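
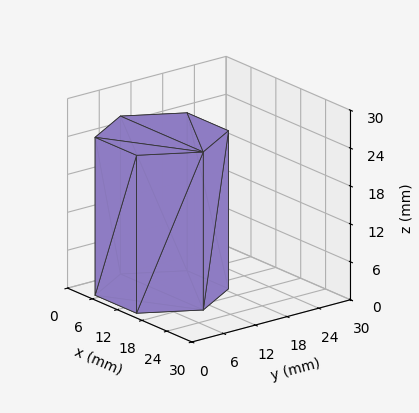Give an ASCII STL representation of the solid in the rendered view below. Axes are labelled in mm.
Reading the render: the shape is a regular 6-sided prism (a cylinder approximated with 6 flat sides), circumscribed radius ≈ 10 mm, height ≈ 25 mm (dimensions read to the nearest mm from the axis ticks). For the STL, each face is triangulated and given an outward normal.

solid part
  facet normal 0.0000 0.0000 -1.0000
    outer loop
      vertex 5.0 18.7 0.0
      vertex 15.0 18.7 0.0
      vertex 20.0 10.0 0.0
    endloop
  endfacet
  facet normal 0.0000 0.0000 -1.0000
    outer loop
      vertex 0.0 10.0 0.0
      vertex 5.0 18.7 0.0
      vertex 20.0 10.0 0.0
    endloop
  endfacet
  facet normal 0.0000 0.0000 -1.0000
    outer loop
      vertex 5.0 1.3 0.0
      vertex 0.0 10.0 0.0
      vertex 20.0 10.0 0.0
    endloop
  endfacet
  facet normal 0.0000 0.0000 -1.0000
    outer loop
      vertex 15.0 1.3 0.0
      vertex 5.0 1.3 0.0
      vertex 20.0 10.0 0.0
    endloop
  endfacet
  facet normal 0.0000 0.0000 1.0000
    outer loop
      vertex 20.0 10.0 25.0
      vertex 15.0 18.7 25.0
      vertex 5.0 18.7 25.0
    endloop
  endfacet
  facet normal 0.0000 0.0000 1.0000
    outer loop
      vertex 20.0 10.0 25.0
      vertex 5.0 18.7 25.0
      vertex 0.0 10.0 25.0
    endloop
  endfacet
  facet normal 0.0000 0.0000 1.0000
    outer loop
      vertex 20.0 10.0 25.0
      vertex 0.0 10.0 25.0
      vertex 5.0 1.3 25.0
    endloop
  endfacet
  facet normal 0.0000 0.0000 1.0000
    outer loop
      vertex 20.0 10.0 25.0
      vertex 5.0 1.3 25.0
      vertex 15.0 1.3 25.0
    endloop
  endfacet
  facet normal 0.8670 0.4983 0.0000
    outer loop
      vertex 20.0 10.0 0.0
      vertex 15.0 18.7 0.0
      vertex 15.0 18.7 25.0
    endloop
  endfacet
  facet normal 0.8670 0.4983 0.0000
    outer loop
      vertex 20.0 10.0 0.0
      vertex 15.0 18.7 25.0
      vertex 20.0 10.0 25.0
    endloop
  endfacet
  facet normal 0.0000 1.0000 0.0000
    outer loop
      vertex 15.0 18.7 0.0
      vertex 5.0 18.7 0.0
      vertex 5.0 18.7 25.0
    endloop
  endfacet
  facet normal 0.0000 1.0000 0.0000
    outer loop
      vertex 15.0 18.7 0.0
      vertex 5.0 18.7 25.0
      vertex 15.0 18.7 25.0
    endloop
  endfacet
  facet normal -0.8670 0.4983 0.0000
    outer loop
      vertex 5.0 18.7 0.0
      vertex 0.0 10.0 0.0
      vertex 0.0 10.0 25.0
    endloop
  endfacet
  facet normal -0.8670 0.4983 0.0000
    outer loop
      vertex 5.0 18.7 0.0
      vertex 0.0 10.0 25.0
      vertex 5.0 18.7 25.0
    endloop
  endfacet
  facet normal -0.8670 -0.4983 0.0000
    outer loop
      vertex 0.0 10.0 0.0
      vertex 5.0 1.3 0.0
      vertex 5.0 1.3 25.0
    endloop
  endfacet
  facet normal -0.8670 -0.4983 0.0000
    outer loop
      vertex 0.0 10.0 0.0
      vertex 5.0 1.3 25.0
      vertex 0.0 10.0 25.0
    endloop
  endfacet
  facet normal 0.0000 -1.0000 0.0000
    outer loop
      vertex 5.0 1.3 0.0
      vertex 15.0 1.3 0.0
      vertex 15.0 1.3 25.0
    endloop
  endfacet
  facet normal 0.0000 -1.0000 0.0000
    outer loop
      vertex 5.0 1.3 0.0
      vertex 15.0 1.3 25.0
      vertex 5.0 1.3 25.0
    endloop
  endfacet
  facet normal 0.8670 -0.4983 0.0000
    outer loop
      vertex 15.0 1.3 0.0
      vertex 20.0 10.0 0.0
      vertex 20.0 10.0 25.0
    endloop
  endfacet
  facet normal 0.8670 -0.4983 0.0000
    outer loop
      vertex 15.0 1.3 0.0
      vertex 20.0 10.0 25.0
      vertex 15.0 1.3 25.0
    endloop
  endfacet
endsolid part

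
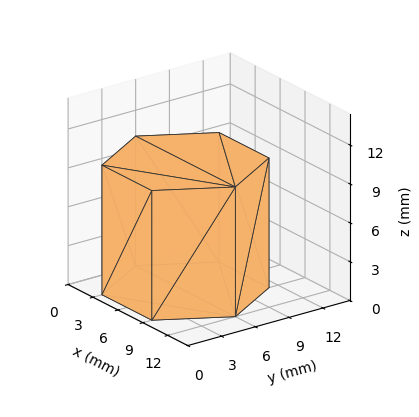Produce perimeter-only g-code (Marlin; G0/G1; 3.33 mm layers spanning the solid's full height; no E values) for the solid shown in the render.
Reading the render: the shape is a regular 6-sided prism (a cylinder approximated with 6 flat sides), circumscribed radius ≈ 6 mm, height ≈ 10 mm (dimensions read to the nearest mm from the axis ticks). For the g-code, the solid's height is divided into equal slices at the stated Δz and each level perimeter traced with G1 moves after a G0 lift.

; perimeter-only toolpath
G21 ; units = mm
G90 ; absolute positioning
G28 ; home
; layer 1
G0 Z3.33
G0 X12.00 Y6.00
G1 X9.00 Y11.20
G1 X3.00 Y11.20
G1 X0.00 Y6.00
G1 X3.00 Y0.80
G1 X9.00 Y0.80
G1 X12.00 Y6.00
; layer 2
G0 Z6.67
G0 X12.00 Y6.00
G1 X9.00 Y11.20
G1 X3.00 Y11.20
G1 X0.00 Y6.00
G1 X3.00 Y0.80
G1 X9.00 Y0.80
G1 X12.00 Y6.00
; layer 3
G0 Z10.00
G0 X12.00 Y6.00
G1 X9.00 Y11.20
G1 X3.00 Y11.20
G1 X0.00 Y6.00
G1 X3.00 Y0.80
G1 X9.00 Y0.80
G1 X12.00 Y6.00
M2 ; end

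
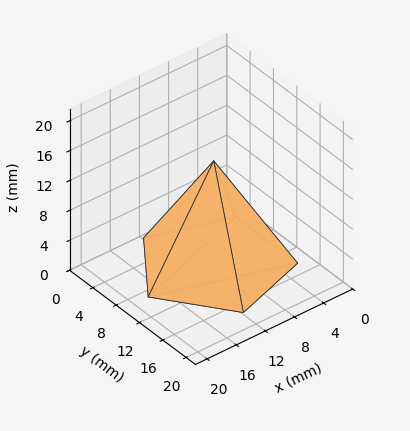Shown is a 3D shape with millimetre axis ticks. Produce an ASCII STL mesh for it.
Reading the render: the shape is a regular 5-sided pyramid, base circumscribed radius ≈ 9 mm, apex at z ≈ 14 mm (dimensions read to the nearest mm from the axis ticks). For the STL, each face is triangulated and given an outward normal.

solid part
  facet normal 0.0000 0.0000 -1.0000
    outer loop
      vertex 1.72 14.29 0.00
      vertex 11.78 17.56 0.00
      vertex 18.00 9.00 0.00
    endloop
  endfacet
  facet normal 0.0000 0.0000 -1.0000
    outer loop
      vertex 1.72 3.71 0.00
      vertex 1.72 14.29 0.00
      vertex 18.00 9.00 0.00
    endloop
  endfacet
  facet normal 0.0000 0.0000 -1.0000
    outer loop
      vertex 11.78 0.44 0.00
      vertex 1.72 3.71 0.00
      vertex 18.00 9.00 0.00
    endloop
  endfacet
  facet normal 0.7177 0.5215 0.4614
    outer loop
      vertex 18.00 9.00 0.00
      vertex 11.78 17.56 0.00
      vertex 9.00 9.00 14.00
    endloop
  endfacet
  facet normal -0.2743 0.8437 0.4614
    outer loop
      vertex 11.78 17.56 0.00
      vertex 1.72 14.29 0.00
      vertex 9.00 9.00 14.00
    endloop
  endfacet
  facet normal -0.8872 0.0000 0.4614
    outer loop
      vertex 1.72 14.29 0.00
      vertex 1.72 3.71 0.00
      vertex 9.00 9.00 14.00
    endloop
  endfacet
  facet normal -0.2743 -0.8437 0.4614
    outer loop
      vertex 1.72 3.71 0.00
      vertex 11.78 0.44 0.00
      vertex 9.00 9.00 14.00
    endloop
  endfacet
  facet normal 0.7177 -0.5215 0.4614
    outer loop
      vertex 11.78 0.44 0.00
      vertex 18.00 9.00 0.00
      vertex 9.00 9.00 14.00
    endloop
  endfacet
endsolid part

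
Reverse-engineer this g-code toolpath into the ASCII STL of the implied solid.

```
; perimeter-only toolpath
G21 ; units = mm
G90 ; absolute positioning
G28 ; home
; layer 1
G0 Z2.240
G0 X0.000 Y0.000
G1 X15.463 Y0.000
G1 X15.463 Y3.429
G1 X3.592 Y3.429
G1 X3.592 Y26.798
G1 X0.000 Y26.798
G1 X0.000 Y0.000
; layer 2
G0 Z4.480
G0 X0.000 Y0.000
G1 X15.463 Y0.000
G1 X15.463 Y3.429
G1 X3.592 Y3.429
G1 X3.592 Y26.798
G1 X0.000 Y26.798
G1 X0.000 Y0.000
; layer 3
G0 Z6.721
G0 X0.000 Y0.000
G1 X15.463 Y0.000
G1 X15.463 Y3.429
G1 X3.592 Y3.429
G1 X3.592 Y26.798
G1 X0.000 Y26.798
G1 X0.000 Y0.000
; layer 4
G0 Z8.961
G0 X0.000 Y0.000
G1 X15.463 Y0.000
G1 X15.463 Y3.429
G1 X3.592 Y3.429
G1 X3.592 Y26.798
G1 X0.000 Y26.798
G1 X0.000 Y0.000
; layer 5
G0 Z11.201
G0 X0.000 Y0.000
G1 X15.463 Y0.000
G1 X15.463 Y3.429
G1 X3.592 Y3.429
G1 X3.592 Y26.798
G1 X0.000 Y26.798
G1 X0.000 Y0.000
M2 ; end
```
solid part
  facet normal 0.0000 0.0000 -1.0000
    outer loop
      vertex 15.463 3.429 0.000
      vertex 15.463 0.000 0.000
      vertex 0.000 0.000 0.000
    endloop
  endfacet
  facet normal 0.0000 0.0000 -1.0000
    outer loop
      vertex 3.592 3.429 0.000
      vertex 15.463 3.429 0.000
      vertex 0.000 0.000 0.000
    endloop
  endfacet
  facet normal 0.0000 0.0000 -1.0000
    outer loop
      vertex 3.592 26.798 0.000
      vertex 3.592 3.429 0.000
      vertex 0.000 0.000 0.000
    endloop
  endfacet
  facet normal 0.0000 0.0000 -1.0000
    outer loop
      vertex 0.000 26.798 0.000
      vertex 3.592 26.798 0.000
      vertex 0.000 0.000 0.000
    endloop
  endfacet
  facet normal 0.0000 0.0000 1.0000
    outer loop
      vertex 0.000 0.000 11.201
      vertex 15.463 0.000 11.201
      vertex 15.463 3.429 11.201
    endloop
  endfacet
  facet normal 0.0000 0.0000 1.0000
    outer loop
      vertex 0.000 0.000 11.201
      vertex 15.463 3.429 11.201
      vertex 3.592 3.429 11.201
    endloop
  endfacet
  facet normal 0.0000 0.0000 1.0000
    outer loop
      vertex 0.000 0.000 11.201
      vertex 3.592 3.429 11.201
      vertex 3.592 26.798 11.201
    endloop
  endfacet
  facet normal 0.0000 0.0000 1.0000
    outer loop
      vertex 0.000 0.000 11.201
      vertex 3.592 26.798 11.201
      vertex 0.000 26.798 11.201
    endloop
  endfacet
  facet normal 0.0000 -1.0000 0.0000
    outer loop
      vertex 0.000 0.000 0.000
      vertex 15.463 0.000 0.000
      vertex 15.463 0.000 11.201
    endloop
  endfacet
  facet normal 0.0000 -1.0000 0.0000
    outer loop
      vertex 0.000 0.000 0.000
      vertex 15.463 0.000 11.201
      vertex 0.000 0.000 11.201
    endloop
  endfacet
  facet normal 1.0000 0.0000 0.0000
    outer loop
      vertex 15.463 0.000 0.000
      vertex 15.463 3.429 0.000
      vertex 15.463 3.429 11.201
    endloop
  endfacet
  facet normal 1.0000 0.0000 0.0000
    outer loop
      vertex 15.463 0.000 0.000
      vertex 15.463 3.429 11.201
      vertex 15.463 0.000 11.201
    endloop
  endfacet
  facet normal 0.0000 1.0000 0.0000
    outer loop
      vertex 15.463 3.429 0.000
      vertex 3.592 3.429 0.000
      vertex 3.592 3.429 11.201
    endloop
  endfacet
  facet normal 0.0000 1.0000 0.0000
    outer loop
      vertex 15.463 3.429 0.000
      vertex 3.592 3.429 11.201
      vertex 15.463 3.429 11.201
    endloop
  endfacet
  facet normal 1.0000 0.0000 0.0000
    outer loop
      vertex 3.592 3.429 0.000
      vertex 3.592 26.798 0.000
      vertex 3.592 26.798 11.201
    endloop
  endfacet
  facet normal 1.0000 0.0000 0.0000
    outer loop
      vertex 3.592 3.429 0.000
      vertex 3.592 26.798 11.201
      vertex 3.592 3.429 11.201
    endloop
  endfacet
  facet normal 0.0000 1.0000 0.0000
    outer loop
      vertex 3.592 26.798 0.000
      vertex 0.000 26.798 0.000
      vertex 0.000 26.798 11.201
    endloop
  endfacet
  facet normal 0.0000 1.0000 0.0000
    outer loop
      vertex 3.592 26.798 0.000
      vertex 0.000 26.798 11.201
      vertex 3.592 26.798 11.201
    endloop
  endfacet
  facet normal -1.0000 0.0000 0.0000
    outer loop
      vertex 0.000 26.798 0.000
      vertex 0.000 0.000 0.000
      vertex 0.000 0.000 11.201
    endloop
  endfacet
  facet normal -1.0000 0.0000 0.0000
    outer loop
      vertex 0.000 26.798 0.000
      vertex 0.000 0.000 11.201
      vertex 0.000 26.798 11.201
    endloop
  endfacet
endsolid part

The G0 Z moves step by Δz≈2.240 mm. Every layer's G1 loop is the same polygon, so the solid is a straight extrusion of it from z=0 to z≈11.2. Closing with flat bottom and top caps and triangulating gives 20 facets — an L-shaped prism: outer 15.5 × 26.8 mm, arm thicknesses ≈ 3.43 mm (horizontal) and 3.59 mm (vertical), extruded 11.2 mm in z.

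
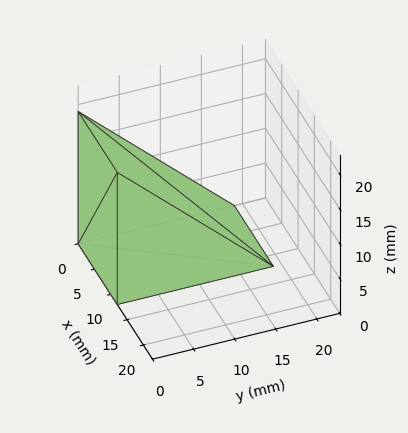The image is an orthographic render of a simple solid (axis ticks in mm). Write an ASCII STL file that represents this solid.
Reading the render: the shape is a wedge (ramp): 12 × 19 mm base, rising to 19 mm along the y=0 edge and sloping linearly to z=0 at y=19 (dimensions read to the nearest mm from the axis ticks). For the STL, each face is triangulated and given an outward normal.

solid part
  facet normal 0.0000 0.0000 -1.0000
    outer loop
      vertex 12.000 19.000 0.000
      vertex 12.000 0.000 0.000
      vertex 0.000 0.000 0.000
    endloop
  endfacet
  facet normal 0.0000 0.0000 -1.0000
    outer loop
      vertex 0.000 19.000 0.000
      vertex 12.000 19.000 0.000
      vertex 0.000 0.000 0.000
    endloop
  endfacet
  facet normal 0.0000 -1.0000 0.0000
    outer loop
      vertex 0.000 0.000 0.000
      vertex 12.000 0.000 0.000
      vertex 12.000 0.000 19.000
    endloop
  endfacet
  facet normal 0.0000 -1.0000 0.0000
    outer loop
      vertex 0.000 0.000 0.000
      vertex 12.000 0.000 19.000
      vertex 0.000 0.000 19.000
    endloop
  endfacet
  facet normal 0.0000 0.7071 0.7071
    outer loop
      vertex 0.000 0.000 19.000
      vertex 12.000 0.000 19.000
      vertex 12.000 19.000 0.000
    endloop
  endfacet
  facet normal 0.0000 0.7071 0.7071
    outer loop
      vertex 0.000 0.000 19.000
      vertex 12.000 19.000 0.000
      vertex 0.000 19.000 0.000
    endloop
  endfacet
  facet normal -1.0000 0.0000 0.0000
    outer loop
      vertex 0.000 0.000 19.000
      vertex 0.000 19.000 0.000
      vertex 0.000 0.000 0.000
    endloop
  endfacet
  facet normal 1.0000 0.0000 0.0000
    outer loop
      vertex 12.000 0.000 0.000
      vertex 12.000 19.000 0.000
      vertex 12.000 0.000 19.000
    endloop
  endfacet
endsolid part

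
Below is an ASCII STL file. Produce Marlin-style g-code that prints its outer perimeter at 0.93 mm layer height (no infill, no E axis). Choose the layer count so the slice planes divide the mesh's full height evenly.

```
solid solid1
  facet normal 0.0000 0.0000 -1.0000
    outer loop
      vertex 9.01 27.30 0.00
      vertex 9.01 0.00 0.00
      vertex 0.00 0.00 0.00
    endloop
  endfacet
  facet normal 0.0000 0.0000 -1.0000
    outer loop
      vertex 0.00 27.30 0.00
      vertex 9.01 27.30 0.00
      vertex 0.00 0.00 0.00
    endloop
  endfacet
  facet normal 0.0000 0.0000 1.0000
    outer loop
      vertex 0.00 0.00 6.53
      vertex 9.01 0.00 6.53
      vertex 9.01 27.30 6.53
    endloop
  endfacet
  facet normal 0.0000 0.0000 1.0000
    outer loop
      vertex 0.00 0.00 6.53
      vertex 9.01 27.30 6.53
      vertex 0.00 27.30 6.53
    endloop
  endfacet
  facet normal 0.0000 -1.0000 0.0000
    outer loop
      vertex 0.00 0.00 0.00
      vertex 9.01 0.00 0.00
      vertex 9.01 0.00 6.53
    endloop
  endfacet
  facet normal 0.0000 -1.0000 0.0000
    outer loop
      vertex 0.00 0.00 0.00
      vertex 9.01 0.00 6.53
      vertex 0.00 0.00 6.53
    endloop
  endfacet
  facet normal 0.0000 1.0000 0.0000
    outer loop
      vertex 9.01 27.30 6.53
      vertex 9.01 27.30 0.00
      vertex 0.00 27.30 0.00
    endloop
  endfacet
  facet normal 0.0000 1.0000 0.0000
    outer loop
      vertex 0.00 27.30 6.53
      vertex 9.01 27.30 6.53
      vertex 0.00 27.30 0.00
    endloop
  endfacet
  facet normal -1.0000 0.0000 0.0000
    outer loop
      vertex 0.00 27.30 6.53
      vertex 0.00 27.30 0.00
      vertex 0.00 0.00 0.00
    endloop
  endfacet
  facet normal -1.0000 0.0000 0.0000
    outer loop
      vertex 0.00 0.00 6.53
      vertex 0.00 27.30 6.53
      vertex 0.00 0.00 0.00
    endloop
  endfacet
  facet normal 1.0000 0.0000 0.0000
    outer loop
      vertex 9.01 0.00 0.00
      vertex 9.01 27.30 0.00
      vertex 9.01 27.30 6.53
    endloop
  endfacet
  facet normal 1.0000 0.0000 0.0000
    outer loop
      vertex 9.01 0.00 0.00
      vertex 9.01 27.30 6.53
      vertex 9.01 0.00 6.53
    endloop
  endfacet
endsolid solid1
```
; perimeter-only toolpath
G21 ; units = mm
G90 ; absolute positioning
G28 ; home
; layer 1
G0 Z0.93
G0 X0.00 Y0.00
G1 X9.01 Y0.00
G1 X9.01 Y27.30
G1 X0.00 Y27.30
G1 X0.00 Y0.00
; layer 2
G0 Z1.87
G0 X0.00 Y0.00
G1 X9.01 Y0.00
G1 X9.01 Y27.30
G1 X0.00 Y27.30
G1 X0.00 Y0.00
; layer 3
G0 Z2.80
G0 X0.00 Y0.00
G1 X9.01 Y0.00
G1 X9.01 Y27.30
G1 X0.00 Y27.30
G1 X0.00 Y0.00
; layer 4
G0 Z3.73
G0 X0.00 Y0.00
G1 X9.01 Y0.00
G1 X9.01 Y27.30
G1 X0.00 Y27.30
G1 X0.00 Y0.00
; layer 5
G0 Z4.66
G0 X0.00 Y0.00
G1 X9.01 Y0.00
G1 X9.01 Y27.30
G1 X0.00 Y27.30
G1 X0.00 Y0.00
; layer 6
G0 Z5.60
G0 X0.00 Y0.00
G1 X9.01 Y0.00
G1 X9.01 Y27.30
G1 X0.00 Y27.30
G1 X0.00 Y0.00
; layer 7
G0 Z6.53
G0 X0.00 Y0.00
G1 X9.01 Y0.00
G1 X9.01 Y27.30
G1 X0.00 Y27.30
G1 X0.00 Y0.00
M2 ; end

The solid is a rectangular box, roughly 9.01 × 27.3 mm footprint and 6.53 mm tall. Slicing at Δz = 0.93 mm — 7 equal slices spanning the solid's height, so layer i sits at z = i·h/7 — gives 7 non-empty perimeters. Each is a 4-segment closed polygon; G0 lifts to the layer z and rapids to the start vertex, then G1 traces the edges.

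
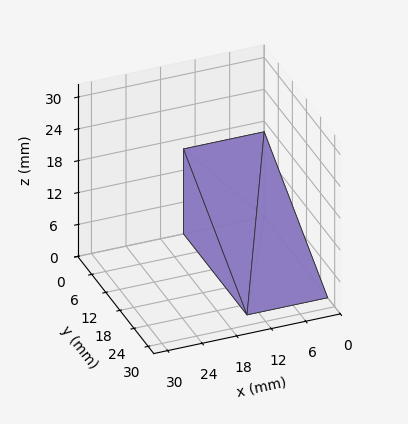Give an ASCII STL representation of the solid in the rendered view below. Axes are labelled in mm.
Reading the render: the shape is a wedge (ramp): 14 × 27 mm base, rising to 16 mm along the y=0 edge and sloping linearly to z=0 at y=27 (dimensions read to the nearest mm from the axis ticks). For the STL, each face is triangulated and given an outward normal.

solid part
  facet normal 0.0000 0.0000 -1.0000
    outer loop
      vertex 14.0 27.0 0.0
      vertex 14.0 0.0 0.0
      vertex 0.0 0.0 0.0
    endloop
  endfacet
  facet normal 0.0000 0.0000 -1.0000
    outer loop
      vertex 0.0 27.0 0.0
      vertex 14.0 27.0 0.0
      vertex 0.0 0.0 0.0
    endloop
  endfacet
  facet normal 0.0000 -1.0000 0.0000
    outer loop
      vertex 0.0 0.0 0.0
      vertex 14.0 0.0 0.0
      vertex 14.0 0.0 16.0
    endloop
  endfacet
  facet normal 0.0000 -1.0000 0.0000
    outer loop
      vertex 0.0 0.0 0.0
      vertex 14.0 0.0 16.0
      vertex 0.0 0.0 16.0
    endloop
  endfacet
  facet normal 0.0000 0.5098 0.8603
    outer loop
      vertex 0.0 0.0 16.0
      vertex 14.0 0.0 16.0
      vertex 14.0 27.0 0.0
    endloop
  endfacet
  facet normal 0.0000 0.5098 0.8603
    outer loop
      vertex 0.0 0.0 16.0
      vertex 14.0 27.0 0.0
      vertex 0.0 27.0 0.0
    endloop
  endfacet
  facet normal -1.0000 0.0000 0.0000
    outer loop
      vertex 0.0 0.0 16.0
      vertex 0.0 27.0 0.0
      vertex 0.0 0.0 0.0
    endloop
  endfacet
  facet normal 1.0000 0.0000 0.0000
    outer loop
      vertex 14.0 0.0 0.0
      vertex 14.0 27.0 0.0
      vertex 14.0 0.0 16.0
    endloop
  endfacet
endsolid part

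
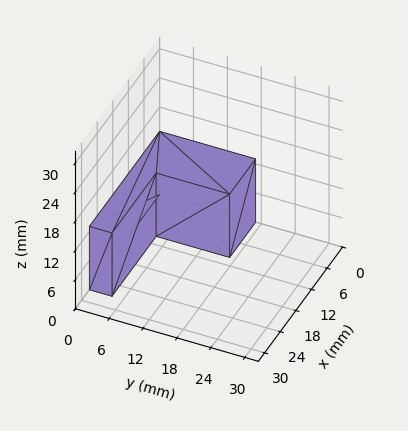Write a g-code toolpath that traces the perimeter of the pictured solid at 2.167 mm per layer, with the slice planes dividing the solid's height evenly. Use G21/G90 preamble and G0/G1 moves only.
Reading the render: the shape is an L-shaped prism: outer 27 × 17 mm, arm thicknesses ≈ 4 mm (horizontal) and 10 mm (vertical), extruded 13 mm in z (dimensions read to the nearest mm from the axis ticks). For the g-code, the solid's height is divided into equal slices at the stated Δz and each level perimeter traced with G1 moves after a G0 lift.

; perimeter-only toolpath
G21 ; units = mm
G90 ; absolute positioning
G28 ; home
; layer 1
G0 Z2.167
G0 X0.000 Y0.000
G1 X27.000 Y0.000
G1 X27.000 Y4.000
G1 X10.000 Y4.000
G1 X10.000 Y17.000
G1 X0.000 Y17.000
G1 X0.000 Y0.000
; layer 2
G0 Z4.333
G0 X0.000 Y0.000
G1 X27.000 Y0.000
G1 X27.000 Y4.000
G1 X10.000 Y4.000
G1 X10.000 Y17.000
G1 X0.000 Y17.000
G1 X0.000 Y0.000
; layer 3
G0 Z6.500
G0 X0.000 Y0.000
G1 X27.000 Y0.000
G1 X27.000 Y4.000
G1 X10.000 Y4.000
G1 X10.000 Y17.000
G1 X0.000 Y17.000
G1 X0.000 Y0.000
; layer 4
G0 Z8.667
G0 X0.000 Y0.000
G1 X27.000 Y0.000
G1 X27.000 Y4.000
G1 X10.000 Y4.000
G1 X10.000 Y17.000
G1 X0.000 Y17.000
G1 X0.000 Y0.000
; layer 5
G0 Z10.833
G0 X0.000 Y0.000
G1 X27.000 Y0.000
G1 X27.000 Y4.000
G1 X10.000 Y4.000
G1 X10.000 Y17.000
G1 X0.000 Y17.000
G1 X0.000 Y0.000
; layer 6
G0 Z13.000
G0 X0.000 Y0.000
G1 X27.000 Y0.000
G1 X27.000 Y4.000
G1 X10.000 Y4.000
G1 X10.000 Y17.000
G1 X0.000 Y17.000
G1 X0.000 Y0.000
M2 ; end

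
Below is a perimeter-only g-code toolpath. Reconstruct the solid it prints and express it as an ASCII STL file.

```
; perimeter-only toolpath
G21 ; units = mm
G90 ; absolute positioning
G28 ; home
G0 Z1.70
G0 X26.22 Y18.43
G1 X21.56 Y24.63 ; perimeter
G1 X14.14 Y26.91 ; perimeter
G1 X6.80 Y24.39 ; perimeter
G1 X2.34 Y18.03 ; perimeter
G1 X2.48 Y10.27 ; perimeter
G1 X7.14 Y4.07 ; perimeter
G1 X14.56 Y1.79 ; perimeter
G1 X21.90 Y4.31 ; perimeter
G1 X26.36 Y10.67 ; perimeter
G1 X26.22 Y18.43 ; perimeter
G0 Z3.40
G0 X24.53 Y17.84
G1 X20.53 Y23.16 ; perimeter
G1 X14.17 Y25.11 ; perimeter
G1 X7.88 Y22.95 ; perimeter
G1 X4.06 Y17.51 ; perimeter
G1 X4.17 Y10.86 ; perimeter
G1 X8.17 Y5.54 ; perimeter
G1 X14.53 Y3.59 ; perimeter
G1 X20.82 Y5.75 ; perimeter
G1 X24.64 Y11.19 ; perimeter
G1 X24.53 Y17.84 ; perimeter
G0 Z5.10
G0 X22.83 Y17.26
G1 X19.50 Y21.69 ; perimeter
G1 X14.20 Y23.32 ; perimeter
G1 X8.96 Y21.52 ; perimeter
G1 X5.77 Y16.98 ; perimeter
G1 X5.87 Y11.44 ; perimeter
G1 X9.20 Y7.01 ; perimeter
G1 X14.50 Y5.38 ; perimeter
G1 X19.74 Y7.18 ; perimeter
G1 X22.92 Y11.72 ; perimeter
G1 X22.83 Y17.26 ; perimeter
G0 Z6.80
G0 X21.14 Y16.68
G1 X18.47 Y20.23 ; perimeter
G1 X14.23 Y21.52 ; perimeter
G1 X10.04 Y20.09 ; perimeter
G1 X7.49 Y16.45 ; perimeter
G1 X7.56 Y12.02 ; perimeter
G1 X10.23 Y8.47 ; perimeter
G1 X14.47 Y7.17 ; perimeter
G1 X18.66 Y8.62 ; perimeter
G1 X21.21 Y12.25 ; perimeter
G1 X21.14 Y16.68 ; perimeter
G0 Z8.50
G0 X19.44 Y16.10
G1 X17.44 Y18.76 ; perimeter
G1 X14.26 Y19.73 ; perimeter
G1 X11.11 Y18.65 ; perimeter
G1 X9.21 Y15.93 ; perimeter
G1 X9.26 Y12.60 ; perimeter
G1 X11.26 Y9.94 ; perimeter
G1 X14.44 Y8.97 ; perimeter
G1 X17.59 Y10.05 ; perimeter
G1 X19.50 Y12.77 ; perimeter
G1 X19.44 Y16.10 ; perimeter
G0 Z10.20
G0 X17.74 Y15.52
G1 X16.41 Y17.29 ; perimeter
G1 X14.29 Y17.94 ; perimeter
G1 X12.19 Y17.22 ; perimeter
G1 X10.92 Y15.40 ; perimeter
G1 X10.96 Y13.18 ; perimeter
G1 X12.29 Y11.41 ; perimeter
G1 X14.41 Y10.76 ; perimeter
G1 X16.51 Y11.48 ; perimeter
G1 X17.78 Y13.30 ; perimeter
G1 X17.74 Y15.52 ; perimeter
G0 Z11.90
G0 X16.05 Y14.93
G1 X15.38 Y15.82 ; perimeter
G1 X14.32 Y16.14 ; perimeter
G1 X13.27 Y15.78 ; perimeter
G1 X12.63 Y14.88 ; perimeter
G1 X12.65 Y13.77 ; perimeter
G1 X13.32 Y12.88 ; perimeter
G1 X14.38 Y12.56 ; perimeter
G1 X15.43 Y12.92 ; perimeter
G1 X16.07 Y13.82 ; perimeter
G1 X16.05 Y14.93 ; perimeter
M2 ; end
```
solid part
  facet normal 0.0000 0.0000 -1.0000
    outer loop
      vertex 14.11 28.70 0.00
      vertex 22.59 26.10 0.00
      vertex 27.92 19.01 0.00
    endloop
  endfacet
  facet normal 0.0000 0.0000 -1.0000
    outer loop
      vertex 5.72 25.82 0.00
      vertex 14.11 28.70 0.00
      vertex 27.92 19.01 0.00
    endloop
  endfacet
  facet normal 0.0000 0.0000 -1.0000
    outer loop
      vertex 0.63 18.56 0.00
      vertex 5.72 25.82 0.00
      vertex 27.92 19.01 0.00
    endloop
  endfacet
  facet normal 0.0000 0.0000 -1.0000
    outer loop
      vertex 0.78 9.69 0.00
      vertex 0.63 18.56 0.00
      vertex 27.92 19.01 0.00
    endloop
  endfacet
  facet normal 0.0000 0.0000 -1.0000
    outer loop
      vertex 6.11 2.60 0.00
      vertex 0.78 9.69 0.00
      vertex 27.92 19.01 0.00
    endloop
  endfacet
  facet normal 0.0000 0.0000 -1.0000
    outer loop
      vertex 14.59 0.00 0.00
      vertex 6.11 2.60 0.00
      vertex 27.92 19.01 0.00
    endloop
  endfacet
  facet normal 0.0000 0.0000 -1.0000
    outer loop
      vertex 22.98 2.88 0.00
      vertex 14.59 0.00 0.00
      vertex 27.92 19.01 0.00
    endloop
  endfacet
  facet normal 0.0000 0.0000 -1.0000
    outer loop
      vertex 28.07 10.14 0.00
      vertex 22.98 2.88 0.00
      vertex 27.92 19.01 0.00
    endloop
  endfacet
  facet normal 0.5642 0.4242 0.7083
    outer loop
      vertex 27.92 19.01 0.00
      vertex 22.59 26.10 0.00
      vertex 14.35 14.35 13.60
    endloop
  endfacet
  facet normal 0.2069 0.6748 0.7084
    outer loop
      vertex 22.59 26.10 0.00
      vertex 14.11 28.70 0.00
      vertex 14.35 14.35 13.60
    endloop
  endfacet
  facet normal -0.2292 0.6676 0.7084
    outer loop
      vertex 14.11 28.70 0.00
      vertex 5.72 25.82 0.00
      vertex 14.35 14.35 13.60
    endloop
  endfacet
  facet normal -0.5779 0.4052 0.7084
    outer loop
      vertex 5.72 25.82 0.00
      vertex 0.63 18.56 0.00
      vertex 14.35 14.35 13.60
    endloop
  endfacet
  facet normal -0.7058 -0.0119 0.7083
    outer loop
      vertex 0.63 18.56 0.00
      vertex 0.78 9.69 0.00
      vertex 14.35 14.35 13.60
    endloop
  endfacet
  facet normal -0.5642 -0.4242 0.7083
    outer loop
      vertex 0.78 9.69 0.00
      vertex 6.11 2.60 0.00
      vertex 14.35 14.35 13.60
    endloop
  endfacet
  facet normal -0.2069 -0.6748 0.7084
    outer loop
      vertex 6.11 2.60 0.00
      vertex 14.59 0.00 0.00
      vertex 14.35 14.35 13.60
    endloop
  endfacet
  facet normal 0.2292 -0.6676 0.7084
    outer loop
      vertex 14.59 0.00 0.00
      vertex 22.98 2.88 0.00
      vertex 14.35 14.35 13.60
    endloop
  endfacet
  facet normal 0.5779 -0.4052 0.7084
    outer loop
      vertex 22.98 2.88 0.00
      vertex 28.07 10.14 0.00
      vertex 14.35 14.35 13.60
    endloop
  endfacet
  facet normal 0.7058 0.0119 0.7083
    outer loop
      vertex 28.07 10.14 0.00
      vertex 27.92 19.01 0.00
      vertex 14.35 14.35 13.60
    endloop
  endfacet
endsolid part

The G0 Z moves step by Δz≈1.70 mm. The G1 loops shrink linearly with z, so the solid tapers from its base footprint up to z≈13.6. Closing with a flat bottom cap and the tapered top and triangulating gives 18 facets — a regular 10-sided pyramid, base circumscribed radius ≈ 14.3 mm, apex at z ≈ 13.6 mm.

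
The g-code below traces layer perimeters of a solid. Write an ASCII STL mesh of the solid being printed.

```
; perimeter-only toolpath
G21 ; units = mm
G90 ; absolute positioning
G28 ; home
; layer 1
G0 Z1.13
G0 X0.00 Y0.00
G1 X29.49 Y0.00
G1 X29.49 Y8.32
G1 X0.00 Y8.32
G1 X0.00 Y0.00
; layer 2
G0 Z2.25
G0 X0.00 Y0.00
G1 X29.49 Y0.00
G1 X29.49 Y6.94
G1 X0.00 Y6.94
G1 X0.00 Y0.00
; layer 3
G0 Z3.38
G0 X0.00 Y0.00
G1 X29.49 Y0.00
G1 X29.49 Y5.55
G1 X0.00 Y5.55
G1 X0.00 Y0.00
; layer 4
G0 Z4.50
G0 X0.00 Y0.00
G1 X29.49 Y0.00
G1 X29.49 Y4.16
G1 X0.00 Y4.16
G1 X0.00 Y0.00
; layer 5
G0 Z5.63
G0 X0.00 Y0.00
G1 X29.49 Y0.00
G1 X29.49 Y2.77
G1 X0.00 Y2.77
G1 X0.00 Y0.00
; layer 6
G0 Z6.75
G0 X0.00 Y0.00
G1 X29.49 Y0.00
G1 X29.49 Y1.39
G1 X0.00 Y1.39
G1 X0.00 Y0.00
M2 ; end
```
solid part
  facet normal 0.0000 0.0000 -1.0000
    outer loop
      vertex 29.49 9.71 0.00
      vertex 29.49 0.00 0.00
      vertex 0.00 0.00 0.00
    endloop
  endfacet
  facet normal 0.0000 0.0000 -1.0000
    outer loop
      vertex 0.00 9.71 0.00
      vertex 29.49 9.71 0.00
      vertex 0.00 0.00 0.00
    endloop
  endfacet
  facet normal 0.0000 -1.0000 0.0000
    outer loop
      vertex 0.00 0.00 0.00
      vertex 29.49 0.00 0.00
      vertex 29.49 0.00 7.88
    endloop
  endfacet
  facet normal 0.0000 -1.0000 0.0000
    outer loop
      vertex 0.00 0.00 0.00
      vertex 29.49 0.00 7.88
      vertex 0.00 0.00 7.88
    endloop
  endfacet
  facet normal 0.0000 0.6301 0.7765
    outer loop
      vertex 0.00 0.00 7.88
      vertex 29.49 0.00 7.88
      vertex 29.49 9.71 0.00
    endloop
  endfacet
  facet normal 0.0000 0.6301 0.7765
    outer loop
      vertex 0.00 0.00 7.88
      vertex 29.49 9.71 0.00
      vertex 0.00 9.71 0.00
    endloop
  endfacet
  facet normal -1.0000 0.0000 0.0000
    outer loop
      vertex 0.00 0.00 7.88
      vertex 0.00 9.71 0.00
      vertex 0.00 0.00 0.00
    endloop
  endfacet
  facet normal 1.0000 0.0000 0.0000
    outer loop
      vertex 29.49 0.00 0.00
      vertex 29.49 9.71 0.00
      vertex 29.49 0.00 7.88
    endloop
  endfacet
endsolid part

The G0 Z moves step by Δz≈1.13 mm. The G1 loops shrink linearly with z, so the solid tapers from its base footprint up to z≈7.88. Closing with a flat bottom cap and the tapered top and triangulating gives 8 facets — a wedge (ramp): 29.5 × 9.71 mm base, rising to 7.88 mm along the y=0 edge and sloping linearly to z=0 at y=9.71.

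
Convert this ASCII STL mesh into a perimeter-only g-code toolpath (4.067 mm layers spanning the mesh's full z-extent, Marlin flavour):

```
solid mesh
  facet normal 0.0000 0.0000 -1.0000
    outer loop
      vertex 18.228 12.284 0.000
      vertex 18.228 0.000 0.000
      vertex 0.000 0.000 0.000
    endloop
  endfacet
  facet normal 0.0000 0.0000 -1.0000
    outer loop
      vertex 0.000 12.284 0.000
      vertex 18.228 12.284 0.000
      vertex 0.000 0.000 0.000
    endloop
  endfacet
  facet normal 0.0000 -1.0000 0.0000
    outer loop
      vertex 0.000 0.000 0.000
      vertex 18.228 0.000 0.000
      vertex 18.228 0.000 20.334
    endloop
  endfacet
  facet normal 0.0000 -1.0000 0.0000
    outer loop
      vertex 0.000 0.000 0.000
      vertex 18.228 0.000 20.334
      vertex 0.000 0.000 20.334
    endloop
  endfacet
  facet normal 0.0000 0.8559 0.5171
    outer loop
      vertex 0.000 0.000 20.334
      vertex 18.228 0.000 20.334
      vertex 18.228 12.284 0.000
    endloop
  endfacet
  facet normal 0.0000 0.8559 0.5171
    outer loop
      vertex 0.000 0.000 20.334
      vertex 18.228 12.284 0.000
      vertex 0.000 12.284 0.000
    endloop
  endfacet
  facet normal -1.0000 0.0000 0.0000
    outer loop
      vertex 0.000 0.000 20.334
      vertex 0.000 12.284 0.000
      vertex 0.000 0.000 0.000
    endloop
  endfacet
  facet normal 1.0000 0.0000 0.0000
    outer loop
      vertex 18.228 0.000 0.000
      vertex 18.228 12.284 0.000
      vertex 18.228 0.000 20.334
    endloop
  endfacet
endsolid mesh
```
; perimeter-only toolpath
G21 ; units = mm
G90 ; absolute positioning
G28 ; home
; layer 1
G0 Z4.067
G0 X0.000 Y0.000
G1 X18.228 Y0.000
G1 X18.228 Y9.827
G1 X0.000 Y9.827
G1 X0.000 Y0.000
; layer 2
G0 Z8.134
G0 X0.000 Y0.000
G1 X18.228 Y0.000
G1 X18.228 Y7.370
G1 X0.000 Y7.370
G1 X0.000 Y0.000
; layer 3
G0 Z12.200
G0 X0.000 Y0.000
G1 X18.228 Y0.000
G1 X18.228 Y4.914
G1 X0.000 Y4.914
G1 X0.000 Y0.000
; layer 4
G0 Z16.267
G0 X0.000 Y0.000
G1 X18.228 Y0.000
G1 X18.228 Y2.457
G1 X0.000 Y2.457
G1 X0.000 Y0.000
M2 ; end

The solid is a wedge (ramp): 18.2 × 12.3 mm base, rising to 20.3 mm along the y=0 edge and sloping linearly to z=0 at y=12.3. Slicing at Δz = 4.067 mm — 5 equal slices spanning the solid's height, so layer i sits at z = i·h/5 — gives 4 non-empty perimeters. Each is a 4-segment closed polygon; G0 lifts to the layer z and rapids to the start vertex, then G1 traces the edges. The cross-section shrinks linearly with z (the slice at the apex is degenerate and omitted).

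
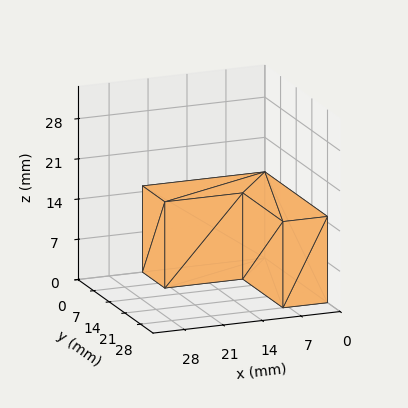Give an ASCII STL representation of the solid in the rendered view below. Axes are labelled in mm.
Reading the render: the shape is an L-shaped prism: outer 22 × 28 mm, arm thicknesses ≈ 10 mm (horizontal) and 8 mm (vertical), extruded 15 mm in z (dimensions read to the nearest mm from the axis ticks). For the STL, each face is triangulated and given an outward normal.

solid part
  facet normal 0.0000 0.0000 -1.0000
    outer loop
      vertex 22.000 10.000 0.000
      vertex 22.000 0.000 0.000
      vertex 0.000 0.000 0.000
    endloop
  endfacet
  facet normal 0.0000 0.0000 -1.0000
    outer loop
      vertex 8.000 10.000 0.000
      vertex 22.000 10.000 0.000
      vertex 0.000 0.000 0.000
    endloop
  endfacet
  facet normal 0.0000 0.0000 -1.0000
    outer loop
      vertex 8.000 28.000 0.000
      vertex 8.000 10.000 0.000
      vertex 0.000 0.000 0.000
    endloop
  endfacet
  facet normal 0.0000 0.0000 -1.0000
    outer loop
      vertex 0.000 28.000 0.000
      vertex 8.000 28.000 0.000
      vertex 0.000 0.000 0.000
    endloop
  endfacet
  facet normal 0.0000 0.0000 1.0000
    outer loop
      vertex 0.000 0.000 15.000
      vertex 22.000 0.000 15.000
      vertex 22.000 10.000 15.000
    endloop
  endfacet
  facet normal 0.0000 0.0000 1.0000
    outer loop
      vertex 0.000 0.000 15.000
      vertex 22.000 10.000 15.000
      vertex 8.000 10.000 15.000
    endloop
  endfacet
  facet normal 0.0000 0.0000 1.0000
    outer loop
      vertex 0.000 0.000 15.000
      vertex 8.000 10.000 15.000
      vertex 8.000 28.000 15.000
    endloop
  endfacet
  facet normal 0.0000 0.0000 1.0000
    outer loop
      vertex 0.000 0.000 15.000
      vertex 8.000 28.000 15.000
      vertex 0.000 28.000 15.000
    endloop
  endfacet
  facet normal 0.0000 -1.0000 0.0000
    outer loop
      vertex 0.000 0.000 0.000
      vertex 22.000 0.000 0.000
      vertex 22.000 0.000 15.000
    endloop
  endfacet
  facet normal 0.0000 -1.0000 0.0000
    outer loop
      vertex 0.000 0.000 0.000
      vertex 22.000 0.000 15.000
      vertex 0.000 0.000 15.000
    endloop
  endfacet
  facet normal 1.0000 0.0000 0.0000
    outer loop
      vertex 22.000 0.000 0.000
      vertex 22.000 10.000 0.000
      vertex 22.000 10.000 15.000
    endloop
  endfacet
  facet normal 1.0000 0.0000 0.0000
    outer loop
      vertex 22.000 0.000 0.000
      vertex 22.000 10.000 15.000
      vertex 22.000 0.000 15.000
    endloop
  endfacet
  facet normal 0.0000 1.0000 0.0000
    outer loop
      vertex 22.000 10.000 0.000
      vertex 8.000 10.000 0.000
      vertex 8.000 10.000 15.000
    endloop
  endfacet
  facet normal 0.0000 1.0000 0.0000
    outer loop
      vertex 22.000 10.000 0.000
      vertex 8.000 10.000 15.000
      vertex 22.000 10.000 15.000
    endloop
  endfacet
  facet normal 1.0000 0.0000 0.0000
    outer loop
      vertex 8.000 10.000 0.000
      vertex 8.000 28.000 0.000
      vertex 8.000 28.000 15.000
    endloop
  endfacet
  facet normal 1.0000 0.0000 0.0000
    outer loop
      vertex 8.000 10.000 0.000
      vertex 8.000 28.000 15.000
      vertex 8.000 10.000 15.000
    endloop
  endfacet
  facet normal 0.0000 1.0000 0.0000
    outer loop
      vertex 8.000 28.000 0.000
      vertex 0.000 28.000 0.000
      vertex 0.000 28.000 15.000
    endloop
  endfacet
  facet normal 0.0000 1.0000 0.0000
    outer loop
      vertex 8.000 28.000 0.000
      vertex 0.000 28.000 15.000
      vertex 8.000 28.000 15.000
    endloop
  endfacet
  facet normal -1.0000 0.0000 0.0000
    outer loop
      vertex 0.000 28.000 0.000
      vertex 0.000 0.000 0.000
      vertex 0.000 0.000 15.000
    endloop
  endfacet
  facet normal -1.0000 0.0000 0.0000
    outer loop
      vertex 0.000 28.000 0.000
      vertex 0.000 0.000 15.000
      vertex 0.000 28.000 15.000
    endloop
  endfacet
endsolid part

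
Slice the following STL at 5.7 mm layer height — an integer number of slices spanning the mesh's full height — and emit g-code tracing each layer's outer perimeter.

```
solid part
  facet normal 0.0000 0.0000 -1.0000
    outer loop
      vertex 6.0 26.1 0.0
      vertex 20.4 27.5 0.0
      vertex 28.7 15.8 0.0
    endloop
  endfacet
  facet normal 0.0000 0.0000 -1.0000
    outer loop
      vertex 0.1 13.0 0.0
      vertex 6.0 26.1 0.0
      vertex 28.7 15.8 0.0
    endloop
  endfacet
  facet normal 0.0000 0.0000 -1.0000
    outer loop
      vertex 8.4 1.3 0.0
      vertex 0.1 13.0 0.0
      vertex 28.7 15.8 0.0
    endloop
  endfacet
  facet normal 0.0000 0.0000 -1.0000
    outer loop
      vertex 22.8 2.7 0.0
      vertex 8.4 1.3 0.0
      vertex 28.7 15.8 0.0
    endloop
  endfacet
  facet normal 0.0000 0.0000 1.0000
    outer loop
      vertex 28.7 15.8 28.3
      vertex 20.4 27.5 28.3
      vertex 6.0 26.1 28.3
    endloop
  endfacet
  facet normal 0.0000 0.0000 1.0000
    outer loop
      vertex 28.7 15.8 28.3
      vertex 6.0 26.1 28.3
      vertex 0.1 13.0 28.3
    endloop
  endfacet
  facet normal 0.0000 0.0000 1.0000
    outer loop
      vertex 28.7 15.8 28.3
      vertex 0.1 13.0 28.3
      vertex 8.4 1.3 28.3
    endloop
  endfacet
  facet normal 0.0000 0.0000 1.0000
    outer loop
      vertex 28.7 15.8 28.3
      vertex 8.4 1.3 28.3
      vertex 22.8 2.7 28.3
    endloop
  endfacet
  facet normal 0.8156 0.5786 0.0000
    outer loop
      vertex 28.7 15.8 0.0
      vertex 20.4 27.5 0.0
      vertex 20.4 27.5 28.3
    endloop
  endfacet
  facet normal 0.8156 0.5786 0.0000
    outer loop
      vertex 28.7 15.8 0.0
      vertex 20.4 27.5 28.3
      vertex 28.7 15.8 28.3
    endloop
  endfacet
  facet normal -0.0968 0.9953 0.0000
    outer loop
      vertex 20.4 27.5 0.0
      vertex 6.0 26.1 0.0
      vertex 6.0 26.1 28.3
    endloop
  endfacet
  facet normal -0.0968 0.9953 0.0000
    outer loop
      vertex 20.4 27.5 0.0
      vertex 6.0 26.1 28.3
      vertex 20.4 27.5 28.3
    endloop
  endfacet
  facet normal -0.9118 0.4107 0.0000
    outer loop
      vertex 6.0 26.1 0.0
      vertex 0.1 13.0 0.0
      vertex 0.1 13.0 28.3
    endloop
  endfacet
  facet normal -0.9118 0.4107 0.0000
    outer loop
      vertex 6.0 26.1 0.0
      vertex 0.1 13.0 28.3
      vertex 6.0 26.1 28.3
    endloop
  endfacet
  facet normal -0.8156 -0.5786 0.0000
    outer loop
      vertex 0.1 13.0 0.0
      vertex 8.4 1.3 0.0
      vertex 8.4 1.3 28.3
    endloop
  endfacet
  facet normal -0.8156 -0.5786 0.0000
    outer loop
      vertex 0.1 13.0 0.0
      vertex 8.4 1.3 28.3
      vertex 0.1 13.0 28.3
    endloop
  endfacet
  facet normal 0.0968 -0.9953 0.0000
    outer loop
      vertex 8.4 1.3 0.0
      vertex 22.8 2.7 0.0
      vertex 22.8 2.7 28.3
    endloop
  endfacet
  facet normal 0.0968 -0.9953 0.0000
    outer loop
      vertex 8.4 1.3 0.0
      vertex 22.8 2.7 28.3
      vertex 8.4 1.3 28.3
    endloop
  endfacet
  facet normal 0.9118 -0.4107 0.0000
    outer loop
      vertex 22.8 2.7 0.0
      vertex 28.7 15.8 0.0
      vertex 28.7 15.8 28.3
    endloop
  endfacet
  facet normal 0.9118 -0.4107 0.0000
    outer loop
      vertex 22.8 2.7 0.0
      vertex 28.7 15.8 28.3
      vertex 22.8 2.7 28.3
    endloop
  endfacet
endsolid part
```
; perimeter-only toolpath
G21 ; units = mm
G90 ; absolute positioning
G28 ; home
; layer 1
G0 Z5.7
G0 X28.7 Y15.8
G1 X20.4 Y27.5
G1 X6.0 Y26.1
G1 X0.1 Y13.0
G1 X8.4 Y1.3
G1 X22.8 Y2.7
G1 X28.7 Y15.8
; layer 2
G0 Z11.3
G0 X28.7 Y15.8
G1 X20.4 Y27.5
G1 X6.0 Y26.1
G1 X0.1 Y13.0
G1 X8.4 Y1.3
G1 X22.8 Y2.7
G1 X28.7 Y15.8
; layer 3
G0 Z17.0
G0 X28.7 Y15.8
G1 X20.4 Y27.5
G1 X6.0 Y26.1
G1 X0.1 Y13.0
G1 X8.4 Y1.3
G1 X22.8 Y2.7
G1 X28.7 Y15.8
; layer 4
G0 Z22.6
G0 X28.7 Y15.8
G1 X20.4 Y27.5
G1 X6.0 Y26.1
G1 X0.1 Y13.0
G1 X8.4 Y1.3
G1 X22.8 Y2.7
G1 X28.7 Y15.8
; layer 5
G0 Z28.3
G0 X28.7 Y15.8
G1 X20.4 Y27.5
G1 X6.0 Y26.1
G1 X0.1 Y13.0
G1 X8.4 Y1.3
G1 X22.8 Y2.7
G1 X28.7 Y15.8
M2 ; end

The solid is a regular 6-sided prism (a cylinder approximated with 6 flat sides), circumscribed radius ≈ 14.4 mm, height ≈ 28.3 mm. Slicing at Δz = 5.7 mm — 5 equal slices spanning the solid's height, so layer i sits at z = i·h/5 — gives 5 non-empty perimeters. Each is a 6-segment closed polygon; G0 lifts to the layer z and rapids to the start vertex, then G1 traces the edges.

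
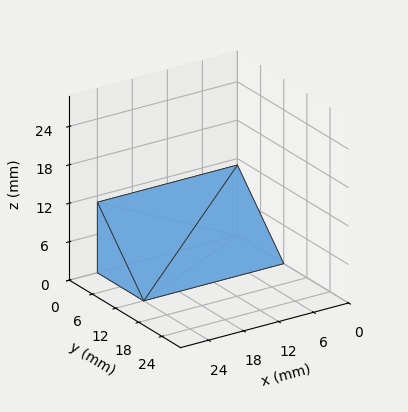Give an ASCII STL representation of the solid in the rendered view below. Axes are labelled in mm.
Reading the render: the shape is a wedge (ramp): 24 × 12 mm base, rising to 11 mm along the y=0 edge and sloping linearly to z=0 at y=12 (dimensions read to the nearest mm from the axis ticks). For the STL, each face is triangulated and given an outward normal.

solid part
  facet normal 0.0000 0.0000 -1.0000
    outer loop
      vertex 24.000 12.000 0.000
      vertex 24.000 0.000 0.000
      vertex 0.000 0.000 0.000
    endloop
  endfacet
  facet normal 0.0000 0.0000 -1.0000
    outer loop
      vertex 0.000 12.000 0.000
      vertex 24.000 12.000 0.000
      vertex 0.000 0.000 0.000
    endloop
  endfacet
  facet normal 0.0000 -1.0000 0.0000
    outer loop
      vertex 0.000 0.000 0.000
      vertex 24.000 0.000 0.000
      vertex 24.000 0.000 11.000
    endloop
  endfacet
  facet normal 0.0000 -1.0000 0.0000
    outer loop
      vertex 0.000 0.000 0.000
      vertex 24.000 0.000 11.000
      vertex 0.000 0.000 11.000
    endloop
  endfacet
  facet normal 0.0000 0.6757 0.7372
    outer loop
      vertex 0.000 0.000 11.000
      vertex 24.000 0.000 11.000
      vertex 24.000 12.000 0.000
    endloop
  endfacet
  facet normal 0.0000 0.6757 0.7372
    outer loop
      vertex 0.000 0.000 11.000
      vertex 24.000 12.000 0.000
      vertex 0.000 12.000 0.000
    endloop
  endfacet
  facet normal -1.0000 0.0000 0.0000
    outer loop
      vertex 0.000 0.000 11.000
      vertex 0.000 12.000 0.000
      vertex 0.000 0.000 0.000
    endloop
  endfacet
  facet normal 1.0000 0.0000 0.0000
    outer loop
      vertex 24.000 0.000 0.000
      vertex 24.000 12.000 0.000
      vertex 24.000 0.000 11.000
    endloop
  endfacet
endsolid part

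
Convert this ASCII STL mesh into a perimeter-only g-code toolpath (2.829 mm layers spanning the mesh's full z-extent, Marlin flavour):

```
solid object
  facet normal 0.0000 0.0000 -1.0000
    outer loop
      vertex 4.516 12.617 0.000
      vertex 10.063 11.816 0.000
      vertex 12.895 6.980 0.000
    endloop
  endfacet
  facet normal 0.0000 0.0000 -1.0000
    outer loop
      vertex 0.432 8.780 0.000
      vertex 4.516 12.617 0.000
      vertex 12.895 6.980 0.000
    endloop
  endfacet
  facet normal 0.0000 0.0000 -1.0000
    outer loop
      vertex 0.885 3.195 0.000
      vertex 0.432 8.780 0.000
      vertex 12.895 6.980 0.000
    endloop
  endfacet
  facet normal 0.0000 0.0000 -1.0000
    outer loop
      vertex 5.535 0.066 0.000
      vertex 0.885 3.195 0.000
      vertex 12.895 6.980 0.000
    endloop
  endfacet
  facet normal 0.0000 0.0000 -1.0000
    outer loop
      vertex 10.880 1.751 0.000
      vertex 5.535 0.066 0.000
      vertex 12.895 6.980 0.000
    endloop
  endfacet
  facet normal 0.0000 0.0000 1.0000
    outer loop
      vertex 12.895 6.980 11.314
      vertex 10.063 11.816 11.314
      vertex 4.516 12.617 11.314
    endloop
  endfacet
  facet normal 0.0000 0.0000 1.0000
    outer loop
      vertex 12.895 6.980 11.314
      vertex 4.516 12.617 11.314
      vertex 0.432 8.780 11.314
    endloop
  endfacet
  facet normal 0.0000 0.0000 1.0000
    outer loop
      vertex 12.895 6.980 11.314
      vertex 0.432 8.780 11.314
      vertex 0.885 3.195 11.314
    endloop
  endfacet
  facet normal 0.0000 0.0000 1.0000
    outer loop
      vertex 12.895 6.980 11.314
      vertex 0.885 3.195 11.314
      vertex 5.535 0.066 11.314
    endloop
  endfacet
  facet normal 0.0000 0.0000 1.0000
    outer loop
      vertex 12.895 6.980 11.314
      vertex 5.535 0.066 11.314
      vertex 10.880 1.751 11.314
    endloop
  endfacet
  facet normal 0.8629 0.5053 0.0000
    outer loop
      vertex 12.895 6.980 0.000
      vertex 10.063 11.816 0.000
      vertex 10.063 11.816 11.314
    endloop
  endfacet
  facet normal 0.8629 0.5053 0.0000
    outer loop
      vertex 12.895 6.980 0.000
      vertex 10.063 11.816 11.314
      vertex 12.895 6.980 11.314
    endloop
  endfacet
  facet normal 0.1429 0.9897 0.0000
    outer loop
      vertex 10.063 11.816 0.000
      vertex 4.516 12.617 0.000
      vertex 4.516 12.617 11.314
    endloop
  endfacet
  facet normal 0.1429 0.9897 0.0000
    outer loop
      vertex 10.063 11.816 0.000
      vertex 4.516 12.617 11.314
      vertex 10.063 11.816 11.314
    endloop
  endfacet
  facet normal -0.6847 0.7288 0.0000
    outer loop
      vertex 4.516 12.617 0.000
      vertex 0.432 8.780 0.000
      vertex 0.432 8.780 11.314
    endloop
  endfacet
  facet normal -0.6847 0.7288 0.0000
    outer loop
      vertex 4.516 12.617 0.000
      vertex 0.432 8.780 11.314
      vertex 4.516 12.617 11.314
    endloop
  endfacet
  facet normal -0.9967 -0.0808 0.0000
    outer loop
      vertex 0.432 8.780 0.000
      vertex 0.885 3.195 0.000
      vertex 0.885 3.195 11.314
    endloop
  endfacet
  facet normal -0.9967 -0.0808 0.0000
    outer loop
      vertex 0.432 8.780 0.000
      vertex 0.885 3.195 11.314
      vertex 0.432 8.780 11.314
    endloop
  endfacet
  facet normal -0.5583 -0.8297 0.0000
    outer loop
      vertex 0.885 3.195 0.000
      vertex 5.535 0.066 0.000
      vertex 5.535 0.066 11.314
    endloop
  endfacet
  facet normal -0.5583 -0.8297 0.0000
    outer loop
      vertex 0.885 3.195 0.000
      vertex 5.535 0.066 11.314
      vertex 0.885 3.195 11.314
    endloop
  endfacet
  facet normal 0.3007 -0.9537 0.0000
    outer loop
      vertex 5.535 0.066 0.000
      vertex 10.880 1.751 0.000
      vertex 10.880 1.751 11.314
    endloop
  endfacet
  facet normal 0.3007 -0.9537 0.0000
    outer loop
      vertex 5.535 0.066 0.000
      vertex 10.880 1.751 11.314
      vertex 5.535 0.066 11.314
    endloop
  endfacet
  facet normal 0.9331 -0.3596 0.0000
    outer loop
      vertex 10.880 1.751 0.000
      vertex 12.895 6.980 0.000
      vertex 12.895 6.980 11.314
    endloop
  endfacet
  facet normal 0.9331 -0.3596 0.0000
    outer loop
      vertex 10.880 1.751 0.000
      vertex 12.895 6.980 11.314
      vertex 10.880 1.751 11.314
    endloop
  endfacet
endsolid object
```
; perimeter-only toolpath
G21 ; units = mm
G90 ; absolute positioning
G28 ; home
; layer 1
G0 Z2.829
G0 X12.895 Y6.980
G1 X10.063 Y11.816
G1 X4.516 Y12.617
G1 X0.432 Y8.780
G1 X0.885 Y3.195
G1 X5.535 Y0.066
G1 X10.880 Y1.751
G1 X12.895 Y6.980
; layer 2
G0 Z5.657
G0 X12.895 Y6.980
G1 X10.063 Y11.816
G1 X4.516 Y12.617
G1 X0.432 Y8.780
G1 X0.885 Y3.195
G1 X5.535 Y0.066
G1 X10.880 Y1.751
G1 X12.895 Y6.980
; layer 3
G0 Z8.486
G0 X12.895 Y6.980
G1 X10.063 Y11.816
G1 X4.516 Y12.617
G1 X0.432 Y8.780
G1 X0.885 Y3.195
G1 X5.535 Y0.066
G1 X10.880 Y1.751
G1 X12.895 Y6.980
; layer 4
G0 Z11.314
G0 X12.895 Y6.980
G1 X10.063 Y11.816
G1 X4.516 Y12.617
G1 X0.432 Y8.780
G1 X0.885 Y3.195
G1 X5.535 Y0.066
G1 X10.880 Y1.751
G1 X12.895 Y6.980
M2 ; end

The solid is a regular 7-sided prism (a cylinder approximated with 7 flat sides), circumscribed radius ≈ 6.46 mm, height ≈ 11.3 mm. Slicing at Δz = 2.829 mm — 4 equal slices spanning the solid's height, so layer i sits at z = i·h/4 — gives 4 non-empty perimeters. Each is a 7-segment closed polygon; G0 lifts to the layer z and rapids to the start vertex, then G1 traces the edges.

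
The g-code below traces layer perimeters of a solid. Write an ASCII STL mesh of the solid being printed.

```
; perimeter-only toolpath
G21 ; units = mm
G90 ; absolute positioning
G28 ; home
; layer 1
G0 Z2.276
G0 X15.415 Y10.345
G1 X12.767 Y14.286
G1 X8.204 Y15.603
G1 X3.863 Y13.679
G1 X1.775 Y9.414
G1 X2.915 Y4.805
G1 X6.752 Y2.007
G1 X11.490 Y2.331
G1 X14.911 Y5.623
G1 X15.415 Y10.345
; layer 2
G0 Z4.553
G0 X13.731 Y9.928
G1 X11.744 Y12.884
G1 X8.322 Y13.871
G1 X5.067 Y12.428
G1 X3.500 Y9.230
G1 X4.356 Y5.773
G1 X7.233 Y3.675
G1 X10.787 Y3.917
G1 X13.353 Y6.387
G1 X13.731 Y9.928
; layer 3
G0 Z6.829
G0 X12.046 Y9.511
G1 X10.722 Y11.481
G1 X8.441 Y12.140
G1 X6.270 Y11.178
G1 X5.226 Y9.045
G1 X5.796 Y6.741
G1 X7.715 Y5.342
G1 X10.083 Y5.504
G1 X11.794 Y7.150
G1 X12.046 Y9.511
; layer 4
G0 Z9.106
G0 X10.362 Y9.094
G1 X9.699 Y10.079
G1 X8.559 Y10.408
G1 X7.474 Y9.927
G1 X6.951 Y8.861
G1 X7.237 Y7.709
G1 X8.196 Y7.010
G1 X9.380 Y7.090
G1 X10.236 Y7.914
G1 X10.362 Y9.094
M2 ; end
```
solid part
  facet normal 0.0000 0.0000 -1.0000
    outer loop
      vertex 8.086 17.334 0.000
      vertex 13.789 15.688 0.000
      vertex 17.100 10.762 0.000
    endloop
  endfacet
  facet normal 0.0000 0.0000 -1.0000
    outer loop
      vertex 2.660 14.929 0.000
      vertex 8.086 17.334 0.000
      vertex 17.100 10.762 0.000
    endloop
  endfacet
  facet normal 0.0000 0.0000 -1.0000
    outer loop
      vertex 0.049 9.598 0.000
      vertex 2.660 14.929 0.000
      vertex 17.100 10.762 0.000
    endloop
  endfacet
  facet normal 0.0000 0.0000 -1.0000
    outer loop
      vertex 1.475 3.837 0.000
      vertex 0.049 9.598 0.000
      vertex 17.100 10.762 0.000
    endloop
  endfacet
  facet normal 0.0000 0.0000 -1.0000
    outer loop
      vertex 6.271 0.340 0.000
      vertex 1.475 3.837 0.000
      vertex 17.100 10.762 0.000
    endloop
  endfacet
  facet normal 0.0000 0.0000 -1.0000
    outer loop
      vertex 12.193 0.744 0.000
      vertex 6.271 0.340 0.000
      vertex 17.100 10.762 0.000
    endloop
  endfacet
  facet normal 0.0000 0.0000 -1.0000
    outer loop
      vertex 16.470 4.860 0.000
      vertex 12.193 0.744 0.000
      vertex 17.100 10.762 0.000
    endloop
  endfacet
  facet normal 0.6747 0.4535 0.5824
    outer loop
      vertex 17.100 10.762 0.000
      vertex 13.789 15.688 0.000
      vertex 8.677 8.677 11.382
    endloop
  endfacet
  facet normal 0.2254 0.7811 0.5824
    outer loop
      vertex 13.789 15.688 0.000
      vertex 8.086 17.334 0.000
      vertex 8.677 8.677 11.382
    endloop
  endfacet
  facet normal -0.3294 0.7432 0.5824
    outer loop
      vertex 8.086 17.334 0.000
      vertex 2.660 14.929 0.000
      vertex 8.677 8.677 11.382
    endloop
  endfacet
  facet normal -0.7301 0.3576 0.5824
    outer loop
      vertex 2.660 14.929 0.000
      vertex 0.049 9.598 0.000
      vertex 8.677 8.677 11.382
    endloop
  endfacet
  facet normal -0.7891 -0.1953 0.5824
    outer loop
      vertex 0.049 9.598 0.000
      vertex 1.475 3.837 0.000
      vertex 8.677 8.677 11.382
    endloop
  endfacet
  facet normal -0.4789 -0.6569 0.5824
    outer loop
      vertex 1.475 3.837 0.000
      vertex 6.271 0.340 0.000
      vertex 8.677 8.677 11.382
    endloop
  endfacet
  facet normal 0.0553 -0.8110 0.5824
    outer loop
      vertex 6.271 0.340 0.000
      vertex 12.193 0.744 0.000
      vertex 8.677 8.677 11.382
    endloop
  endfacet
  facet normal 0.5637 -0.5857 0.5824
    outer loop
      vertex 12.193 0.744 0.000
      vertex 16.470 4.860 0.000
      vertex 8.677 8.677 11.382
    endloop
  endfacet
  facet normal 0.8083 -0.0863 0.5824
    outer loop
      vertex 16.470 4.860 0.000
      vertex 17.100 10.762 0.000
      vertex 8.677 8.677 11.382
    endloop
  endfacet
endsolid part

The G0 Z moves step by Δz≈2.276 mm. The G1 loops shrink linearly with z, so the solid tapers from its base footprint up to z≈11.4. Closing with a flat bottom cap and the tapered top and triangulating gives 16 facets — a regular 9-sided pyramid, base circumscribed radius ≈ 8.68 mm, apex at z ≈ 11.4 mm.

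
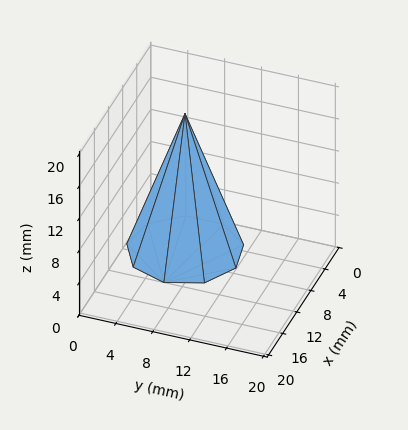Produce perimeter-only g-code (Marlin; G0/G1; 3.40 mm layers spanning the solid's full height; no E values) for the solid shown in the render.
Reading the render: the shape is a regular 9-sided pyramid, base circumscribed radius ≈ 6 mm, apex at z ≈ 17 mm (dimensions read to the nearest mm from the axis ticks). For the g-code, the solid's height is divided into equal slices at the stated Δz and each level perimeter traced with G1 moves after a G0 lift.

; perimeter-only toolpath
G21 ; units = mm
G90 ; absolute positioning
G28 ; home
; layer 1
G0 Z3.40
G0 X10.80 Y6.00
G1 X9.68 Y9.09
G1 X6.83 Y10.73
G1 X3.60 Y10.16
G1 X1.49 Y7.64
G1 X1.49 Y4.36
G1 X3.60 Y1.84
G1 X6.83 Y1.27
G1 X9.68 Y2.91
G1 X10.80 Y6.00
; layer 2
G0 Z6.80
G0 X9.60 Y6.00
G1 X8.76 Y8.32
G1 X6.62 Y9.55
G1 X4.20 Y9.12
G1 X2.62 Y7.23
G1 X2.62 Y4.77
G1 X4.20 Y2.88
G1 X6.62 Y2.45
G1 X8.76 Y3.68
G1 X9.60 Y6.00
; layer 3
G0 Z10.20
G0 X8.40 Y6.00
G1 X7.84 Y7.54
G1 X6.42 Y8.36
G1 X4.80 Y8.08
G1 X3.74 Y6.82
G1 X3.74 Y5.18
G1 X4.80 Y3.92
G1 X6.42 Y3.64
G1 X7.84 Y4.46
G1 X8.40 Y6.00
; layer 4
G0 Z13.60
G0 X7.20 Y6.00
G1 X6.92 Y6.77
G1 X6.21 Y7.18
G1 X5.40 Y7.04
G1 X4.87 Y6.41
G1 X4.87 Y5.59
G1 X5.40 Y4.96
G1 X6.21 Y4.82
G1 X6.92 Y5.23
G1 X7.20 Y6.00
M2 ; end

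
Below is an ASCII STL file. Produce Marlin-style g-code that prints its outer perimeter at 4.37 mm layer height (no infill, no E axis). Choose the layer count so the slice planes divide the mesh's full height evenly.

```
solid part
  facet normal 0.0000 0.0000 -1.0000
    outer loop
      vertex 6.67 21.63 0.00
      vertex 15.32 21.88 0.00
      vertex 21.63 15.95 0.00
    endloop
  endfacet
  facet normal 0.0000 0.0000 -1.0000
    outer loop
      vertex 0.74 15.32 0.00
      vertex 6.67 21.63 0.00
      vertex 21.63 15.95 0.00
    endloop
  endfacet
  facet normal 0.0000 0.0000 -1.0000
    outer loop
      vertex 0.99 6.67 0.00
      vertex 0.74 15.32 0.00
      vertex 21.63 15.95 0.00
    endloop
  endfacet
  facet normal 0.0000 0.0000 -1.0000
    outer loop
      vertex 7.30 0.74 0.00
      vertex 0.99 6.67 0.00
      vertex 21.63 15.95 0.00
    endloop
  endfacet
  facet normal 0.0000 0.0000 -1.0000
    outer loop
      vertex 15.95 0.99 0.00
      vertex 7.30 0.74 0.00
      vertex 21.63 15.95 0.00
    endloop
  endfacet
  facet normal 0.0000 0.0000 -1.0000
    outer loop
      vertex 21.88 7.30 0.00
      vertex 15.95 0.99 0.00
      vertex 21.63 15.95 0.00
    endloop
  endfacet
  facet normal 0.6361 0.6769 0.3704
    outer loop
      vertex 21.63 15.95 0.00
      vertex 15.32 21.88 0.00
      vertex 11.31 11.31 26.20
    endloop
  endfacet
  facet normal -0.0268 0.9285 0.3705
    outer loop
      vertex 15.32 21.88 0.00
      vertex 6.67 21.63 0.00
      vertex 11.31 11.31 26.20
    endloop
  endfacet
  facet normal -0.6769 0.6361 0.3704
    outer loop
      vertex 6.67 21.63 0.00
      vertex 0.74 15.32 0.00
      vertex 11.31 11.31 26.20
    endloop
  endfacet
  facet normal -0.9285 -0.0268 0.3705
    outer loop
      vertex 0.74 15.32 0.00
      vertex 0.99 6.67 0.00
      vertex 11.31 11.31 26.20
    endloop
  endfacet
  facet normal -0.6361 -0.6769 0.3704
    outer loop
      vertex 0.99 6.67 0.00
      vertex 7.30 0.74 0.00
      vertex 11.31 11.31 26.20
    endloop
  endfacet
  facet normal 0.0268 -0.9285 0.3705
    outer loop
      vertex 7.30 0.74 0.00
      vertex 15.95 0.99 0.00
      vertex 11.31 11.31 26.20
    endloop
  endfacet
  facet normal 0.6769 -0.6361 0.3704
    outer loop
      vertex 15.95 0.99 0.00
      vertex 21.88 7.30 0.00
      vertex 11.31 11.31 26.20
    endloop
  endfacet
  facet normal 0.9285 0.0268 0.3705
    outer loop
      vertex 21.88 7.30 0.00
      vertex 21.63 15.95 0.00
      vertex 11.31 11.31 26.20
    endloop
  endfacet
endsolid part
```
; perimeter-only toolpath
G21 ; units = mm
G90 ; absolute positioning
G28 ; home
; layer 1
G0 Z4.37
G0 X19.91 Y15.18
G1 X14.65 Y20.12
G1 X7.44 Y19.91
G1 X2.50 Y14.65
G1 X2.71 Y7.44
G1 X7.97 Y2.50
G1 X15.18 Y2.71
G1 X20.12 Y7.97
G1 X19.91 Y15.18
; layer 2
G0 Z8.73
G0 X18.19 Y14.40
G1 X13.98 Y18.36
G1 X8.22 Y18.19
G1 X4.26 Y13.98
G1 X4.43 Y8.22
G1 X8.64 Y4.26
G1 X14.40 Y4.43
G1 X18.36 Y8.64
G1 X18.19 Y14.40
; layer 3
G0 Z13.10
G0 X16.47 Y13.63
G1 X13.32 Y16.59
G1 X8.99 Y16.47
G1 X6.03 Y13.32
G1 X6.15 Y8.99
G1 X9.30 Y6.03
G1 X13.63 Y6.15
G1 X16.59 Y9.30
G1 X16.47 Y13.63
; layer 4
G0 Z17.47
G0 X14.75 Y12.86
G1 X12.65 Y14.83
G1 X9.76 Y14.75
G1 X7.79 Y12.65
G1 X7.87 Y9.76
G1 X9.97 Y7.79
G1 X12.86 Y7.87
G1 X14.83 Y9.97
G1 X14.75 Y12.86
; layer 5
G0 Z21.83
G0 X13.03 Y12.08
G1 X11.98 Y13.07
G1 X10.54 Y13.03
G1 X9.55 Y11.98
G1 X9.59 Y10.54
G1 X10.64 Y9.55
G1 X12.08 Y9.59
G1 X13.07 Y10.64
G1 X13.03 Y12.08
M2 ; end

The solid is a regular 8-sided pyramid, base circumscribed radius ≈ 11.3 mm, apex at z ≈ 26.2 mm. Slicing at Δz = 4.37 mm — 6 equal slices spanning the solid's height, so layer i sits at z = i·h/6 — gives 5 non-empty perimeters. Each is a 8-segment closed polygon; G0 lifts to the layer z and rapids to the start vertex, then G1 traces the edges. The cross-section shrinks linearly with z (the slice at the apex is degenerate and omitted).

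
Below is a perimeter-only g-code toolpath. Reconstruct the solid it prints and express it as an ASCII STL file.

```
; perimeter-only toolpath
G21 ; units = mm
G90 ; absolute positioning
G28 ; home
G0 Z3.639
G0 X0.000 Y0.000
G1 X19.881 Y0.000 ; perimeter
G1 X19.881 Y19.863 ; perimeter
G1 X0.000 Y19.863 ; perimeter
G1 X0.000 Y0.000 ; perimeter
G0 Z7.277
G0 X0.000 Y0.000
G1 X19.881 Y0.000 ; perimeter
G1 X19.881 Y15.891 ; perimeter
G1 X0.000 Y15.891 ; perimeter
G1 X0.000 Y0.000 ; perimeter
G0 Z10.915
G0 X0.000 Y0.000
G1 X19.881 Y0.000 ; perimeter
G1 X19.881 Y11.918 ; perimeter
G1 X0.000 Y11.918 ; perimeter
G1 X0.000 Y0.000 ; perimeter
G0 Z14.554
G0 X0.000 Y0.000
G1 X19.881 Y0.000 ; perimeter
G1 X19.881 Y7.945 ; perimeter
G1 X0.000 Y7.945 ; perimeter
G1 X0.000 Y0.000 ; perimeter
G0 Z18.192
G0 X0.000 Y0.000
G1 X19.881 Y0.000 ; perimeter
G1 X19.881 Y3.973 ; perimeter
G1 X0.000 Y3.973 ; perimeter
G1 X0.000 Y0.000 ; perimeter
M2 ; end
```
solid part
  facet normal 0.0000 0.0000 -1.0000
    outer loop
      vertex 19.881 23.836 0.000
      vertex 19.881 0.000 0.000
      vertex 0.000 0.000 0.000
    endloop
  endfacet
  facet normal 0.0000 0.0000 -1.0000
    outer loop
      vertex 0.000 23.836 0.000
      vertex 19.881 23.836 0.000
      vertex 0.000 0.000 0.000
    endloop
  endfacet
  facet normal 0.0000 -1.0000 0.0000
    outer loop
      vertex 0.000 0.000 0.000
      vertex 19.881 0.000 0.000
      vertex 19.881 0.000 21.831
    endloop
  endfacet
  facet normal 0.0000 -1.0000 0.0000
    outer loop
      vertex 0.000 0.000 0.000
      vertex 19.881 0.000 21.831
      vertex 0.000 0.000 21.831
    endloop
  endfacet
  facet normal 0.0000 0.6754 0.7374
    outer loop
      vertex 0.000 0.000 21.831
      vertex 19.881 0.000 21.831
      vertex 19.881 23.836 0.000
    endloop
  endfacet
  facet normal 0.0000 0.6754 0.7374
    outer loop
      vertex 0.000 0.000 21.831
      vertex 19.881 23.836 0.000
      vertex 0.000 23.836 0.000
    endloop
  endfacet
  facet normal -1.0000 0.0000 0.0000
    outer loop
      vertex 0.000 0.000 21.831
      vertex 0.000 23.836 0.000
      vertex 0.000 0.000 0.000
    endloop
  endfacet
  facet normal 1.0000 0.0000 0.0000
    outer loop
      vertex 19.881 0.000 0.000
      vertex 19.881 23.836 0.000
      vertex 19.881 0.000 21.831
    endloop
  endfacet
endsolid part

The G0 Z moves step by Δz≈3.639 mm. The G1 loops shrink linearly with z, so the solid tapers from its base footprint up to z≈21.8. Closing with a flat bottom cap and the tapered top and triangulating gives 8 facets — a wedge (ramp): 19.9 × 23.8 mm base, rising to 21.8 mm along the y=0 edge and sloping linearly to z=0 at y=23.8.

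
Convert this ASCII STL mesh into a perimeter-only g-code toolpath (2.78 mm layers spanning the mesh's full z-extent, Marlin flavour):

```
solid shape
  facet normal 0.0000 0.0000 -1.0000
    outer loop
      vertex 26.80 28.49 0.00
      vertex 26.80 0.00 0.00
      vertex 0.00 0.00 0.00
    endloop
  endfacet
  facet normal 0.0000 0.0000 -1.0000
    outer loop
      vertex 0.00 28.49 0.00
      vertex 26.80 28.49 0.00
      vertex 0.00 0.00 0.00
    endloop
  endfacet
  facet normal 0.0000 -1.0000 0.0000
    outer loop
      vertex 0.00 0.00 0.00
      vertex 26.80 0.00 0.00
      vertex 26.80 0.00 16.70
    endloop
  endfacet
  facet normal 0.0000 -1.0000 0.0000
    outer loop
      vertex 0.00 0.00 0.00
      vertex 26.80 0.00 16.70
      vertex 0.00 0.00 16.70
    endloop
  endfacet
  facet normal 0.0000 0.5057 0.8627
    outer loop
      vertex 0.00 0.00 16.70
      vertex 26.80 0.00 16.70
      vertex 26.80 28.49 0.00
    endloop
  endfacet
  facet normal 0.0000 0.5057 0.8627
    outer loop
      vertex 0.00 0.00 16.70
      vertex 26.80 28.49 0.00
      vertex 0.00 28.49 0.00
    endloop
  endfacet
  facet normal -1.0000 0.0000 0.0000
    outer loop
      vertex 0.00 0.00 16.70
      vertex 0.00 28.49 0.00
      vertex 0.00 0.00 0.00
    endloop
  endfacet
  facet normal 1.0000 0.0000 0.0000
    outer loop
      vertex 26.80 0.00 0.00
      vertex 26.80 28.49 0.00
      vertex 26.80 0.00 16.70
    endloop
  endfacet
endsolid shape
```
; perimeter-only toolpath
G21 ; units = mm
G90 ; absolute positioning
G28 ; home
; layer 1
G0 Z2.78
G0 X0.00 Y0.00
G1 X26.80 Y0.00
G1 X26.80 Y23.74
G1 X0.00 Y23.74
G1 X0.00 Y0.00
; layer 2
G0 Z5.57
G0 X0.00 Y0.00
G1 X26.80 Y0.00
G1 X26.80 Y18.99
G1 X0.00 Y18.99
G1 X0.00 Y0.00
; layer 3
G0 Z8.35
G0 X0.00 Y0.00
G1 X26.80 Y0.00
G1 X26.80 Y14.24
G1 X0.00 Y14.24
G1 X0.00 Y0.00
; layer 4
G0 Z11.13
G0 X0.00 Y0.00
G1 X26.80 Y0.00
G1 X26.80 Y9.50
G1 X0.00 Y9.50
G1 X0.00 Y0.00
; layer 5
G0 Z13.92
G0 X0.00 Y0.00
G1 X26.80 Y0.00
G1 X26.80 Y4.75
G1 X0.00 Y4.75
G1 X0.00 Y0.00
M2 ; end

The solid is a wedge (ramp): 26.8 × 28.5 mm base, rising to 16.7 mm along the y=0 edge and sloping linearly to z=0 at y=28.5. Slicing at Δz = 2.78 mm — 6 equal slices spanning the solid's height, so layer i sits at z = i·h/6 — gives 5 non-empty perimeters. Each is a 4-segment closed polygon; G0 lifts to the layer z and rapids to the start vertex, then G1 traces the edges. The cross-section shrinks linearly with z (the slice at the apex is degenerate and omitted).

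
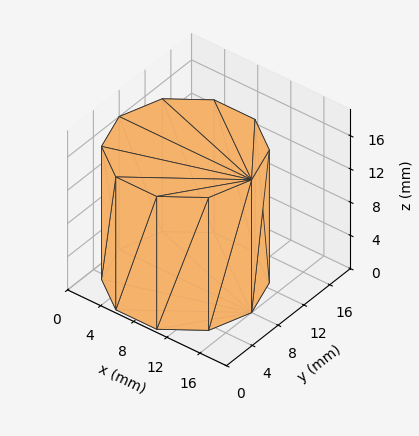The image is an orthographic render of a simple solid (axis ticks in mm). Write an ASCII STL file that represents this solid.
Reading the render: the shape is a regular 10-sided prism (a cylinder approximated with 10 flat sides), circumscribed radius ≈ 8 mm, height ≈ 16 mm (dimensions read to the nearest mm from the axis ticks). For the STL, each face is triangulated and given an outward normal.

solid part
  facet normal 0.0000 0.0000 -1.0000
    outer loop
      vertex 10.472 15.608 0.000
      vertex 14.472 12.702 0.000
      vertex 16.000 8.000 0.000
    endloop
  endfacet
  facet normal 0.0000 0.0000 -1.0000
    outer loop
      vertex 5.528 15.608 0.000
      vertex 10.472 15.608 0.000
      vertex 16.000 8.000 0.000
    endloop
  endfacet
  facet normal 0.0000 0.0000 -1.0000
    outer loop
      vertex 1.528 12.702 0.000
      vertex 5.528 15.608 0.000
      vertex 16.000 8.000 0.000
    endloop
  endfacet
  facet normal 0.0000 0.0000 -1.0000
    outer loop
      vertex 0.000 8.000 0.000
      vertex 1.528 12.702 0.000
      vertex 16.000 8.000 0.000
    endloop
  endfacet
  facet normal 0.0000 0.0000 -1.0000
    outer loop
      vertex 1.528 3.298 0.000
      vertex 0.000 8.000 0.000
      vertex 16.000 8.000 0.000
    endloop
  endfacet
  facet normal 0.0000 0.0000 -1.0000
    outer loop
      vertex 5.528 0.392 0.000
      vertex 1.528 3.298 0.000
      vertex 16.000 8.000 0.000
    endloop
  endfacet
  facet normal 0.0000 0.0000 -1.0000
    outer loop
      vertex 10.472 0.392 0.000
      vertex 5.528 0.392 0.000
      vertex 16.000 8.000 0.000
    endloop
  endfacet
  facet normal 0.0000 0.0000 -1.0000
    outer loop
      vertex 14.472 3.298 0.000
      vertex 10.472 0.392 0.000
      vertex 16.000 8.000 0.000
    endloop
  endfacet
  facet normal 0.0000 0.0000 1.0000
    outer loop
      vertex 16.000 8.000 16.000
      vertex 14.472 12.702 16.000
      vertex 10.472 15.608 16.000
    endloop
  endfacet
  facet normal 0.0000 0.0000 1.0000
    outer loop
      vertex 16.000 8.000 16.000
      vertex 10.472 15.608 16.000
      vertex 5.528 15.608 16.000
    endloop
  endfacet
  facet normal 0.0000 0.0000 1.0000
    outer loop
      vertex 16.000 8.000 16.000
      vertex 5.528 15.608 16.000
      vertex 1.528 12.702 16.000
    endloop
  endfacet
  facet normal 0.0000 0.0000 1.0000
    outer loop
      vertex 16.000 8.000 16.000
      vertex 1.528 12.702 16.000
      vertex 0.000 8.000 16.000
    endloop
  endfacet
  facet normal 0.0000 0.0000 1.0000
    outer loop
      vertex 16.000 8.000 16.000
      vertex 0.000 8.000 16.000
      vertex 1.528 3.298 16.000
    endloop
  endfacet
  facet normal 0.0000 0.0000 1.0000
    outer loop
      vertex 16.000 8.000 16.000
      vertex 1.528 3.298 16.000
      vertex 5.528 0.392 16.000
    endloop
  endfacet
  facet normal 0.0000 0.0000 1.0000
    outer loop
      vertex 16.000 8.000 16.000
      vertex 5.528 0.392 16.000
      vertex 10.472 0.392 16.000
    endloop
  endfacet
  facet normal 0.0000 0.0000 1.0000
    outer loop
      vertex 16.000 8.000 16.000
      vertex 10.472 0.392 16.000
      vertex 14.472 3.298 16.000
    endloop
  endfacet
  facet normal 0.9510 0.3091 0.0000
    outer loop
      vertex 16.000 8.000 0.000
      vertex 14.472 12.702 0.000
      vertex 14.472 12.702 16.000
    endloop
  endfacet
  facet normal 0.9510 0.3091 0.0000
    outer loop
      vertex 16.000 8.000 0.000
      vertex 14.472 12.702 16.000
      vertex 16.000 8.000 16.000
    endloop
  endfacet
  facet normal 0.5878 0.8090 0.0000
    outer loop
      vertex 14.472 12.702 0.000
      vertex 10.472 15.608 0.000
      vertex 10.472 15.608 16.000
    endloop
  endfacet
  facet normal 0.5878 0.8090 0.0000
    outer loop
      vertex 14.472 12.702 0.000
      vertex 10.472 15.608 16.000
      vertex 14.472 12.702 16.000
    endloop
  endfacet
  facet normal 0.0000 1.0000 0.0000
    outer loop
      vertex 10.472 15.608 0.000
      vertex 5.528 15.608 0.000
      vertex 5.528 15.608 16.000
    endloop
  endfacet
  facet normal 0.0000 1.0000 0.0000
    outer loop
      vertex 10.472 15.608 0.000
      vertex 5.528 15.608 16.000
      vertex 10.472 15.608 16.000
    endloop
  endfacet
  facet normal -0.5878 0.8090 0.0000
    outer loop
      vertex 5.528 15.608 0.000
      vertex 1.528 12.702 0.000
      vertex 1.528 12.702 16.000
    endloop
  endfacet
  facet normal -0.5878 0.8090 0.0000
    outer loop
      vertex 5.528 15.608 0.000
      vertex 1.528 12.702 16.000
      vertex 5.528 15.608 16.000
    endloop
  endfacet
  facet normal -0.9510 0.3091 0.0000
    outer loop
      vertex 1.528 12.702 0.000
      vertex 0.000 8.000 0.000
      vertex 0.000 8.000 16.000
    endloop
  endfacet
  facet normal -0.9510 0.3091 0.0000
    outer loop
      vertex 1.528 12.702 0.000
      vertex 0.000 8.000 16.000
      vertex 1.528 12.702 16.000
    endloop
  endfacet
  facet normal -0.9510 -0.3091 0.0000
    outer loop
      vertex 0.000 8.000 0.000
      vertex 1.528 3.298 0.000
      vertex 1.528 3.298 16.000
    endloop
  endfacet
  facet normal -0.9510 -0.3091 0.0000
    outer loop
      vertex 0.000 8.000 0.000
      vertex 1.528 3.298 16.000
      vertex 0.000 8.000 16.000
    endloop
  endfacet
  facet normal -0.5878 -0.8090 0.0000
    outer loop
      vertex 1.528 3.298 0.000
      vertex 5.528 0.392 0.000
      vertex 5.528 0.392 16.000
    endloop
  endfacet
  facet normal -0.5878 -0.8090 0.0000
    outer loop
      vertex 1.528 3.298 0.000
      vertex 5.528 0.392 16.000
      vertex 1.528 3.298 16.000
    endloop
  endfacet
  facet normal 0.0000 -1.0000 0.0000
    outer loop
      vertex 5.528 0.392 0.000
      vertex 10.472 0.392 0.000
      vertex 10.472 0.392 16.000
    endloop
  endfacet
  facet normal 0.0000 -1.0000 0.0000
    outer loop
      vertex 5.528 0.392 0.000
      vertex 10.472 0.392 16.000
      vertex 5.528 0.392 16.000
    endloop
  endfacet
  facet normal 0.5878 -0.8090 0.0000
    outer loop
      vertex 10.472 0.392 0.000
      vertex 14.472 3.298 0.000
      vertex 14.472 3.298 16.000
    endloop
  endfacet
  facet normal 0.5878 -0.8090 0.0000
    outer loop
      vertex 10.472 0.392 0.000
      vertex 14.472 3.298 16.000
      vertex 10.472 0.392 16.000
    endloop
  endfacet
  facet normal 0.9510 -0.3091 0.0000
    outer loop
      vertex 14.472 3.298 0.000
      vertex 16.000 8.000 0.000
      vertex 16.000 8.000 16.000
    endloop
  endfacet
  facet normal 0.9510 -0.3091 0.0000
    outer loop
      vertex 14.472 3.298 0.000
      vertex 16.000 8.000 16.000
      vertex 14.472 3.298 16.000
    endloop
  endfacet
endsolid part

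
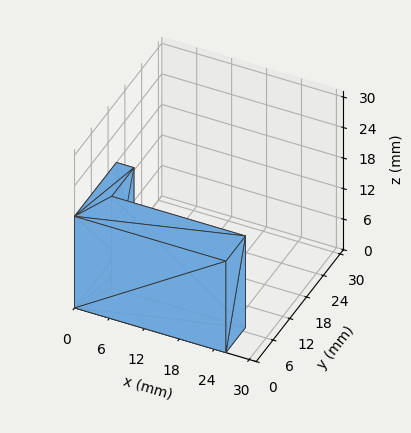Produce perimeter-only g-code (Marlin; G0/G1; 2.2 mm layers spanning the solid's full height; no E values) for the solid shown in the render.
Reading the render: the shape is an L-shaped prism: outer 26 × 15 mm, arm thicknesses ≈ 7 mm (horizontal) and 3 mm (vertical), extruded 18 mm in z (dimensions read to the nearest mm from the axis ticks). For the g-code, the solid's height is divided into equal slices at the stated Δz and each level perimeter traced with G1 moves after a G0 lift.

; perimeter-only toolpath
G21 ; units = mm
G90 ; absolute positioning
G28 ; home
; layer 1
G0 Z2.2
G0 X0.0 Y0.0
G1 X26.0 Y0.0
G1 X26.0 Y7.0
G1 X3.0 Y7.0
G1 X3.0 Y15.0
G1 X0.0 Y15.0
G1 X0.0 Y0.0
; layer 2
G0 Z4.5
G0 X0.0 Y0.0
G1 X26.0 Y0.0
G1 X26.0 Y7.0
G1 X3.0 Y7.0
G1 X3.0 Y15.0
G1 X0.0 Y15.0
G1 X0.0 Y0.0
; layer 3
G0 Z6.8
G0 X0.0 Y0.0
G1 X26.0 Y0.0
G1 X26.0 Y7.0
G1 X3.0 Y7.0
G1 X3.0 Y15.0
G1 X0.0 Y15.0
G1 X0.0 Y0.0
; layer 4
G0 Z9.0
G0 X0.0 Y0.0
G1 X26.0 Y0.0
G1 X26.0 Y7.0
G1 X3.0 Y7.0
G1 X3.0 Y15.0
G1 X0.0 Y15.0
G1 X0.0 Y0.0
; layer 5
G0 Z11.2
G0 X0.0 Y0.0
G1 X26.0 Y0.0
G1 X26.0 Y7.0
G1 X3.0 Y7.0
G1 X3.0 Y15.0
G1 X0.0 Y15.0
G1 X0.0 Y0.0
; layer 6
G0 Z13.5
G0 X0.0 Y0.0
G1 X26.0 Y0.0
G1 X26.0 Y7.0
G1 X3.0 Y7.0
G1 X3.0 Y15.0
G1 X0.0 Y15.0
G1 X0.0 Y0.0
; layer 7
G0 Z15.8
G0 X0.0 Y0.0
G1 X26.0 Y0.0
G1 X26.0 Y7.0
G1 X3.0 Y7.0
G1 X3.0 Y15.0
G1 X0.0 Y15.0
G1 X0.0 Y0.0
; layer 8
G0 Z18.0
G0 X0.0 Y0.0
G1 X26.0 Y0.0
G1 X26.0 Y7.0
G1 X3.0 Y7.0
G1 X3.0 Y15.0
G1 X0.0 Y15.0
G1 X0.0 Y0.0
M2 ; end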